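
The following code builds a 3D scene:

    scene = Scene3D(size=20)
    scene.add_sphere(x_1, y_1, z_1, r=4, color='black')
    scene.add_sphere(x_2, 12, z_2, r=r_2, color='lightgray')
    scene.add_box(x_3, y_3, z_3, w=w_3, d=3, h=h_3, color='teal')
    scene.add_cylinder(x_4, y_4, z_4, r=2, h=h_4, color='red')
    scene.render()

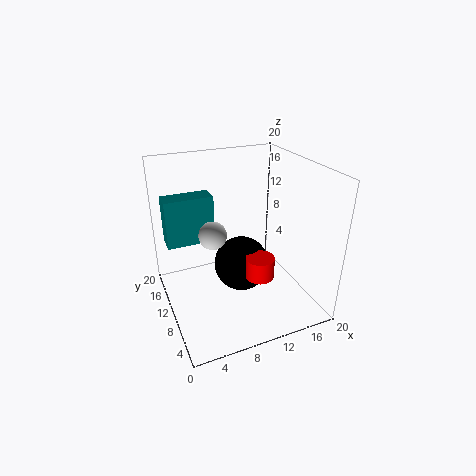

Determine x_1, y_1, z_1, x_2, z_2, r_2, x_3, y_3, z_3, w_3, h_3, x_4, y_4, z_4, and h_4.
x_1 = 11, y_1 = 11, z_1 = 5, x_2 = 7, z_2 = 10, r_2 = 2, x_3 = 1, y_3 = 14, z_3 = 8, w_3 = 7, h_3 = 7, x_4 = 12, y_4 = 7, z_4 = 5, h_4 = 3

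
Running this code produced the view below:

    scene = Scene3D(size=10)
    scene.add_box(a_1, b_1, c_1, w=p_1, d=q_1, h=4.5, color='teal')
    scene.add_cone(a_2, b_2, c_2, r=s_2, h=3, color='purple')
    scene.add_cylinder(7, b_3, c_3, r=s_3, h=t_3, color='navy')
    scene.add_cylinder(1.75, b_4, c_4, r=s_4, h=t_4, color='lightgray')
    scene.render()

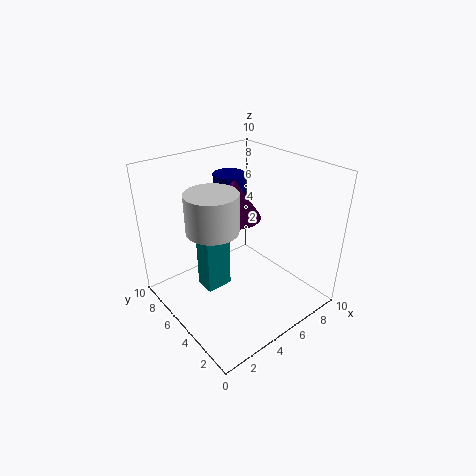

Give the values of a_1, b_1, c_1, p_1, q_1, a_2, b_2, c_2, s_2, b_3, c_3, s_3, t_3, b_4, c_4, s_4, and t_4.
a_1 = 3.25; b_1 = 6.25; c_1 = 0.25; p_1 = 2; q_1 = 1.5; a_2 = 6.5; b_2 = 7.25; c_2 = 5.25; s_2 = 2; b_3 = 8.5; c_3 = 6; s_3 = 1.25; t_3 = 2.25; b_4 = 3.25; c_4 = 7.5; s_4 = 1.5; t_4 = 2.25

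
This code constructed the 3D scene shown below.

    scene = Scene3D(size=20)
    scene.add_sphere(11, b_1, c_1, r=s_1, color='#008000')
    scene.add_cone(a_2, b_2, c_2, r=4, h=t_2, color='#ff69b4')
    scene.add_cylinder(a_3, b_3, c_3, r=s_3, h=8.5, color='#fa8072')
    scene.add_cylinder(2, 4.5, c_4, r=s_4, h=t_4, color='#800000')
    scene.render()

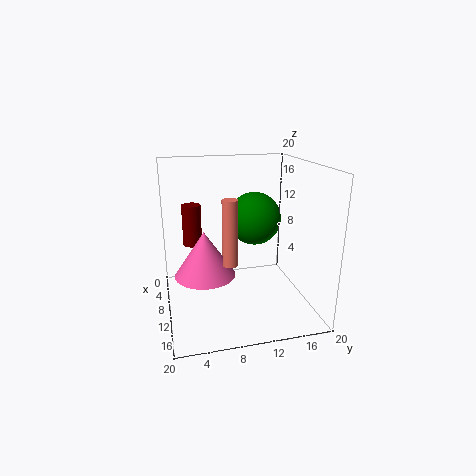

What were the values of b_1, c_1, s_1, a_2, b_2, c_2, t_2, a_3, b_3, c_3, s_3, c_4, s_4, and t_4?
b_1 = 12; c_1 = 13; s_1 = 3.5; a_2 = 12; b_2 = 5; c_2 = 6; t_2 = 6; a_3 = 14; b_3 = 8; c_3 = 8; s_3 = 1; c_4 = 6.5; s_4 = 1.5; t_4 = 6.5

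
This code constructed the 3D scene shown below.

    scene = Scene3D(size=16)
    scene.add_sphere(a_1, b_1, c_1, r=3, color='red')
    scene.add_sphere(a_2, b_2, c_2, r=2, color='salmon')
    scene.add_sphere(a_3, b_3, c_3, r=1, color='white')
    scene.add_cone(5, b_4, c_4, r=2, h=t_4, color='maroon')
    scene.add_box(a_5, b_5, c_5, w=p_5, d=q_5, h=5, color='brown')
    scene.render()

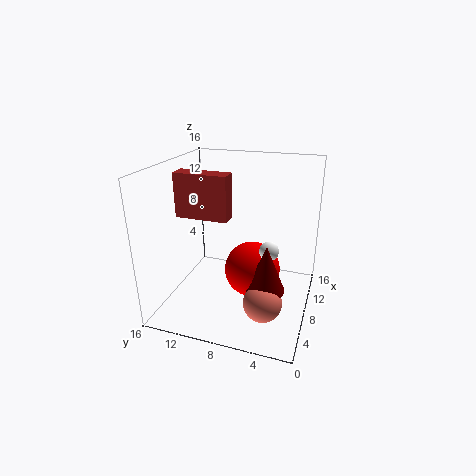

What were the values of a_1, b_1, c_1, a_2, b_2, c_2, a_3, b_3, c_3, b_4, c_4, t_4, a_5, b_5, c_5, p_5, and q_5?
a_1 = 7
b_1 = 6
c_1 = 5
a_2 = 4
b_2 = 4
c_2 = 3
a_3 = 6
b_3 = 4
c_3 = 8
b_4 = 4
c_4 = 4
t_4 = 5
a_5 = 7
b_5 = 9
c_5 = 10
p_5 = 2
q_5 = 6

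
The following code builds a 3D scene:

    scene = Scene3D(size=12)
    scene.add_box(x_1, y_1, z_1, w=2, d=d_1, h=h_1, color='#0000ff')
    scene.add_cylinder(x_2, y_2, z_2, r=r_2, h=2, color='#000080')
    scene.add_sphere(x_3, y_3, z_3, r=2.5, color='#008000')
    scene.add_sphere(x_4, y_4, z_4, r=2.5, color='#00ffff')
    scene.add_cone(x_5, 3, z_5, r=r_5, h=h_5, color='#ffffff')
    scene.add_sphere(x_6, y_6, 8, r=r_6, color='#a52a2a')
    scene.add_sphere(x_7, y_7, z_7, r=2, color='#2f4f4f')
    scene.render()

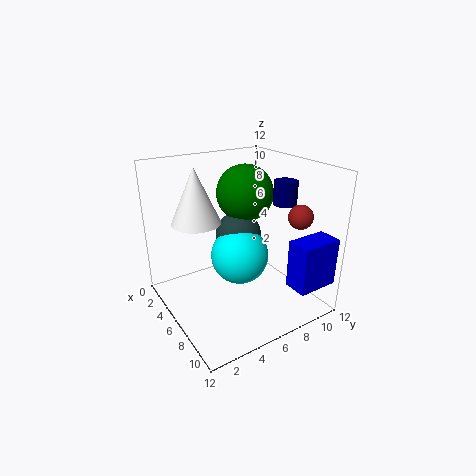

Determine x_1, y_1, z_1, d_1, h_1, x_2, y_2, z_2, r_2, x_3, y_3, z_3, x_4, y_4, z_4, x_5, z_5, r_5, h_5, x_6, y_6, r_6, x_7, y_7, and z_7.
x_1 = 9.5
y_1 = 8.5
z_1 = 2.5
d_1 = 3.5
h_1 = 4
x_2 = 7
y_2 = 10
z_2 = 8.5
r_2 = 1
x_3 = 4
y_3 = 8
z_3 = 9
x_4 = 5.5
y_4 = 6.5
z_4 = 4
x_5 = 4.5
z_5 = 7.5
r_5 = 2
h_5 = 4.5
x_6 = 9
y_6 = 10
r_6 = 1
x_7 = 4.5
y_7 = 7
z_7 = 5.5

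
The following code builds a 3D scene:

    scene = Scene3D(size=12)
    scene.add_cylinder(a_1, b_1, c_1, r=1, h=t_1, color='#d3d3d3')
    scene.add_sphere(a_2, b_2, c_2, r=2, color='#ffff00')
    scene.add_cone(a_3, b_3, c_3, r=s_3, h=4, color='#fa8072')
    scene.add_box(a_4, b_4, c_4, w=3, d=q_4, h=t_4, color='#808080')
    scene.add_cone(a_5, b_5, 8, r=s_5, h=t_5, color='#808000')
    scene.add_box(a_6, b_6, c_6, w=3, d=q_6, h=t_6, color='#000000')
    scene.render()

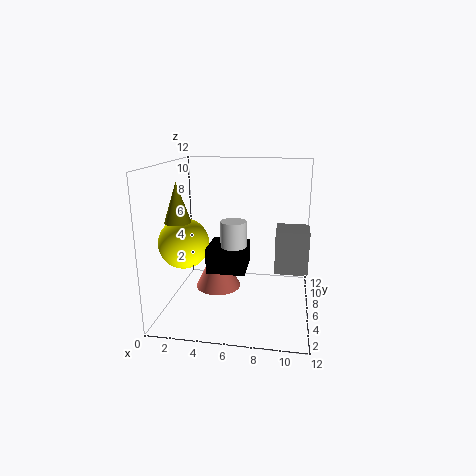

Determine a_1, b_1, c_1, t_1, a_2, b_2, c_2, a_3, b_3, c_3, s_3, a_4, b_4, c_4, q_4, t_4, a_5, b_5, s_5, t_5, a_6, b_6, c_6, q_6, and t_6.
a_1 = 6, b_1 = 4, c_1 = 5, t_1 = 3, a_2 = 2, b_2 = 4, c_2 = 6, a_3 = 4, b_3 = 7, c_3 = 1, s_3 = 2, a_4 = 9, b_4 = 8, c_4 = 2, q_4 = 3, t_4 = 4, a_5 = 2, b_5 = 3, s_5 = 1, t_5 = 3, a_6 = 4, b_6 = 3, c_6 = 4, q_6 = 3, t_6 = 2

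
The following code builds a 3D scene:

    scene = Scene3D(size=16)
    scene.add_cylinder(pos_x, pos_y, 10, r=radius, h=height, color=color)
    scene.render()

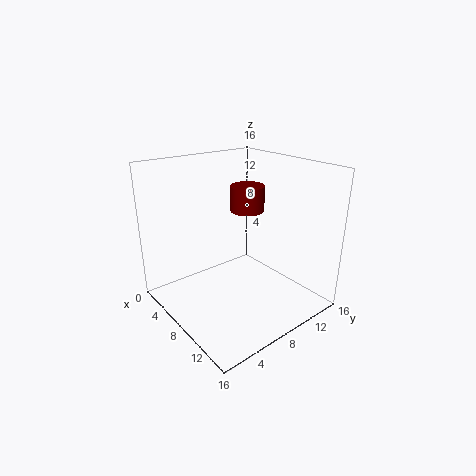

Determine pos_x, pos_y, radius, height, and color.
pos_x = 6; pos_y = 11; radius = 2; height = 3; color = 'maroon'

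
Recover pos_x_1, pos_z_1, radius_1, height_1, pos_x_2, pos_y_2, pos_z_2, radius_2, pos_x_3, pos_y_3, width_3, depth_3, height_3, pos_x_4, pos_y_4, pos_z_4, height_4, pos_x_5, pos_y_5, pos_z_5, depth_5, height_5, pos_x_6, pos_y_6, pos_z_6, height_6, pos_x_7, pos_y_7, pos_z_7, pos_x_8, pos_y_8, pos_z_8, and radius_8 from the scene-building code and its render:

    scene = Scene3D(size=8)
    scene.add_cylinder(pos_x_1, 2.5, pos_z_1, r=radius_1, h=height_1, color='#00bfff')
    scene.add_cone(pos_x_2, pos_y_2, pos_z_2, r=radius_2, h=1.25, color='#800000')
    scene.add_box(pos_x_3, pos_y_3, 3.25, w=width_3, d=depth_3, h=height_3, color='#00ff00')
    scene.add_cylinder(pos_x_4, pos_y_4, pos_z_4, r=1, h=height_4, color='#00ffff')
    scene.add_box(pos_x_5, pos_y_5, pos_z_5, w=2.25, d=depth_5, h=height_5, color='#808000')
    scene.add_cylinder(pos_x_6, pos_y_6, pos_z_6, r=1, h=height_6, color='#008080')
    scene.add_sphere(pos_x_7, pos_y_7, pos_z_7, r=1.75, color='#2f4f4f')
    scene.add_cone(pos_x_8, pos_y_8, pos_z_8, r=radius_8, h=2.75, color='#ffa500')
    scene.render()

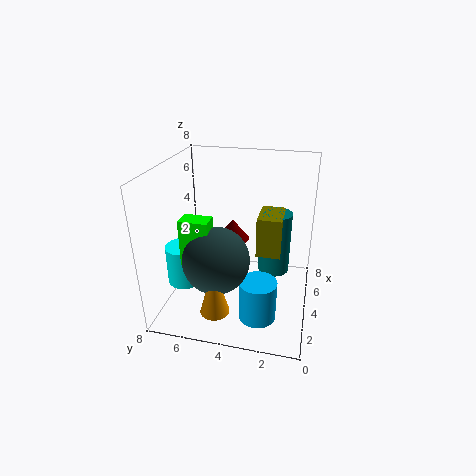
pos_x_1 = 2.25, pos_z_1 = 0.25, radius_1 = 1, height_1 = 2.25, pos_x_2 = 5.75, pos_y_2 = 4.75, pos_z_2 = 3, radius_2 = 1, pos_x_3 = 1.75, pos_y_3 = 5, width_3 = 1, depth_3 = 1.5, height_3 = 2.5, pos_x_4 = 3.25, pos_y_4 = 7, pos_z_4 = 1.25, height_4 = 2.25, pos_x_5 = 5.5, pos_y_5 = 1.75, pos_z_5 = 2, depth_5 = 1.5, height_5 = 2.5, pos_x_6 = 6.75, pos_y_6 = 2.25, pos_z_6 = 0.5, height_6 = 4, pos_x_7 = 2.25, pos_y_7 = 4.75, pos_z_7 = 3.5, pos_x_8 = 1, pos_y_8 = 4.5, pos_z_8 = 1.25, radius_8 = 0.75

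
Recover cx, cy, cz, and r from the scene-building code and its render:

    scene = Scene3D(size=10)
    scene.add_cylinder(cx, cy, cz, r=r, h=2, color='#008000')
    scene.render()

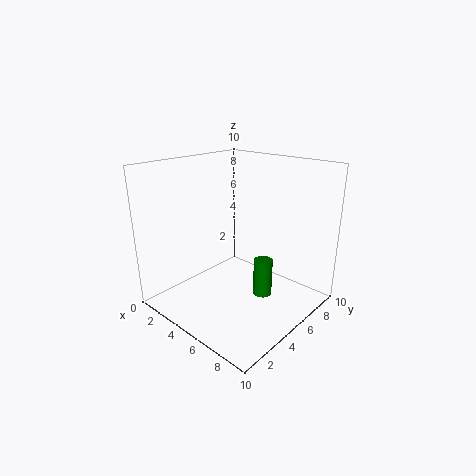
cx = 9.5, cy = 2, cz = 4, r = 0.5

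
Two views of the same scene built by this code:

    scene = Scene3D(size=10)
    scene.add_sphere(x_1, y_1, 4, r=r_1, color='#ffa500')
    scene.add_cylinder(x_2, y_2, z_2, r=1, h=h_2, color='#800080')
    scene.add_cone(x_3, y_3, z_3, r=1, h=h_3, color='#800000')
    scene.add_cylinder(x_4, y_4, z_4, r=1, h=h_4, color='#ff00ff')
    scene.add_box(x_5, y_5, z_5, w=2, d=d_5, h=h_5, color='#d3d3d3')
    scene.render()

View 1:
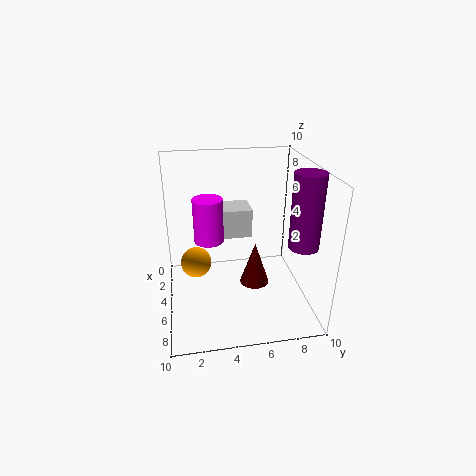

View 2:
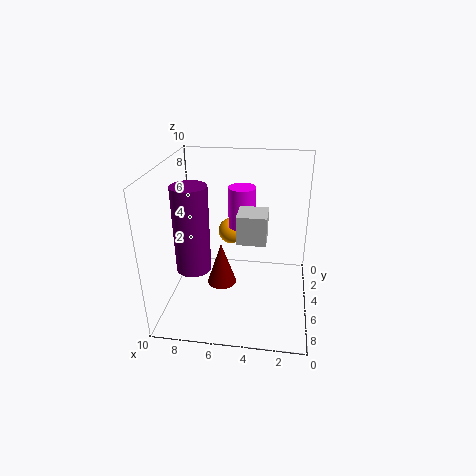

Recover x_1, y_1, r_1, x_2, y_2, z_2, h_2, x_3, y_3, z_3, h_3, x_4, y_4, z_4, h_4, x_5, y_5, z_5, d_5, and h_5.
x_1 = 6
y_1 = 2
r_1 = 1
x_2 = 7
y_2 = 9
z_2 = 5
h_2 = 5
x_3 = 6
y_3 = 6
z_3 = 2
h_3 = 3
x_4 = 5
y_4 = 3
z_4 = 5
h_4 = 3
x_5 = 3
y_5 = 4
z_5 = 5
d_5 = 2
h_5 = 2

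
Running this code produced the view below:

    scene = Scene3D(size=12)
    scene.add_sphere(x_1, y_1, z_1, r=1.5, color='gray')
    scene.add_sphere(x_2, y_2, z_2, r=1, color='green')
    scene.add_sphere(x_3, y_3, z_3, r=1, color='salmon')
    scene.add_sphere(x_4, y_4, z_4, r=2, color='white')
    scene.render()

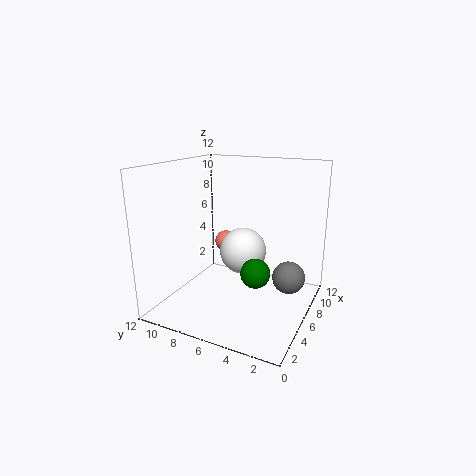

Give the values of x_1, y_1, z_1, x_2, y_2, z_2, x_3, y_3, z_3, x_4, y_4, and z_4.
x_1 = 9.5; y_1 = 2.5; z_1 = 1.5; x_2 = 1.5; y_2 = 2.5; z_2 = 5.5; x_3 = 8.5; y_3 = 8.5; z_3 = 4.5; x_4 = 7; y_4 = 6; z_4 = 4.5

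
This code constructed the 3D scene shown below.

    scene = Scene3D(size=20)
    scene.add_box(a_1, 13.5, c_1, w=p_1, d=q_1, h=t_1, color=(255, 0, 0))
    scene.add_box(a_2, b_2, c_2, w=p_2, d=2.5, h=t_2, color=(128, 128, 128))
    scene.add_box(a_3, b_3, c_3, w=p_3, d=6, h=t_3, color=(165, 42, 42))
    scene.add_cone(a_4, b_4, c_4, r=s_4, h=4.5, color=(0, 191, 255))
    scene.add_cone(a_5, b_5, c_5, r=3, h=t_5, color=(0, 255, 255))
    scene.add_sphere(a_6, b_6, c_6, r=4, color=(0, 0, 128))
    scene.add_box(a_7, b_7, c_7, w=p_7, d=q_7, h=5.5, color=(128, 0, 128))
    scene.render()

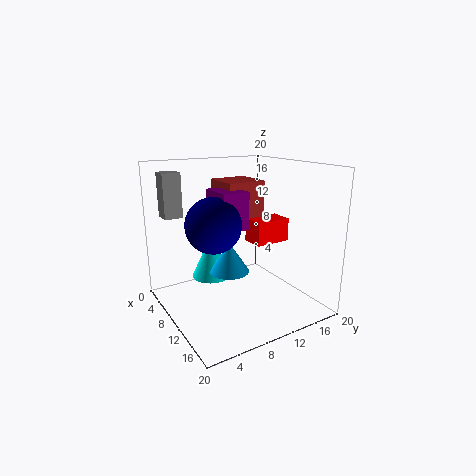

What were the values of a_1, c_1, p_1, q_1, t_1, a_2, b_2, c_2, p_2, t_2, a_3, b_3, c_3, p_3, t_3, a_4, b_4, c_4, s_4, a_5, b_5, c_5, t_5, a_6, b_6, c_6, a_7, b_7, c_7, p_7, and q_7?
a_1 = 6.5, c_1 = 8, p_1 = 3.5, q_1 = 5.5, t_1 = 3.5, a_2 = 4, b_2 = 1, c_2 = 13, p_2 = 2.5, t_2 = 6, a_3 = 1, b_3 = 10.5, c_3 = 11, p_3 = 6, t_3 = 6, a_4 = 7.5, b_4 = 10, c_4 = 4, s_4 = 3, a_5 = 4.5, b_5 = 8.5, c_5 = 2.5, t_5 = 6.5, a_6 = 7.5, b_6 = 7.5, c_6 = 11.5, a_7 = 3.5, b_7 = 8.5, c_7 = 10.5, p_7 = 5.5, q_7 = 4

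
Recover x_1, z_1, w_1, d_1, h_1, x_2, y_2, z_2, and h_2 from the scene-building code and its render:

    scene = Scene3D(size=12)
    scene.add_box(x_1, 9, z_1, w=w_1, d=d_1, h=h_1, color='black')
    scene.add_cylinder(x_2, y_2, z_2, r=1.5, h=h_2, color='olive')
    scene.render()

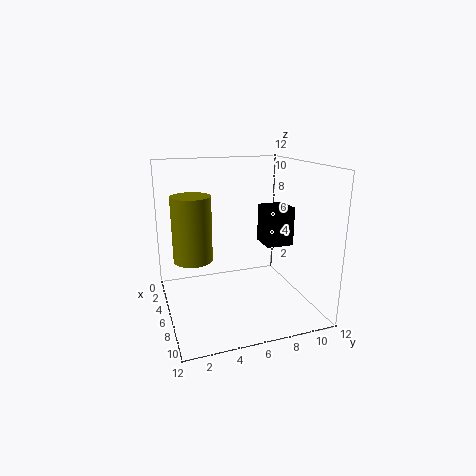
x_1 = 3, z_1 = 4.5, w_1 = 2.5, d_1 = 2.5, h_1 = 3.5, x_2 = 7, y_2 = 2, z_2 = 5, h_2 = 5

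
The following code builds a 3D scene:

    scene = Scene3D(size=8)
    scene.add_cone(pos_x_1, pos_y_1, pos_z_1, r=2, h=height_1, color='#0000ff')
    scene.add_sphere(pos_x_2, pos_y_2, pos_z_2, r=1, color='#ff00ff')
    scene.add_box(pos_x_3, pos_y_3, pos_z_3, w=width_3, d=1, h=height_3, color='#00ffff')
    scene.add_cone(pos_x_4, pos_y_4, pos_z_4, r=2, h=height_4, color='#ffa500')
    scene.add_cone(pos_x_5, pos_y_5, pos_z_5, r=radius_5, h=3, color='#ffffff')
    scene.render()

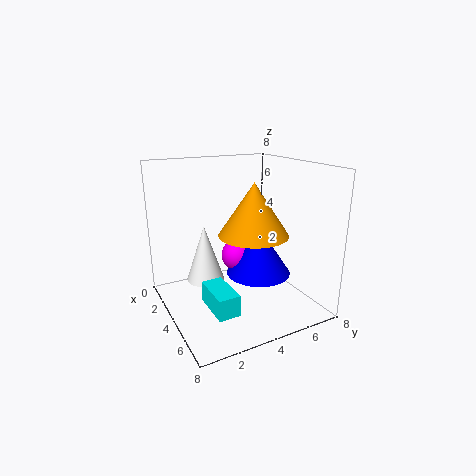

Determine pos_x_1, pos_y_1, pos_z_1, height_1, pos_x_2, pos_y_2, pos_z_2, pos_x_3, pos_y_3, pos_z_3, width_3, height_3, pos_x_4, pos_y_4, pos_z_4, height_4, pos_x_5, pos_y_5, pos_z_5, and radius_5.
pos_x_1 = 3; pos_y_1 = 6; pos_z_1 = 1; height_1 = 3; pos_x_2 = 2; pos_y_2 = 5; pos_z_2 = 2; pos_x_3 = 6; pos_y_3 = 1; pos_z_3 = 2; width_3 = 2; height_3 = 1; pos_x_4 = 4; pos_y_4 = 5; pos_z_4 = 4; height_4 = 3; pos_x_5 = 4; pos_y_5 = 2; pos_z_5 = 2; radius_5 = 1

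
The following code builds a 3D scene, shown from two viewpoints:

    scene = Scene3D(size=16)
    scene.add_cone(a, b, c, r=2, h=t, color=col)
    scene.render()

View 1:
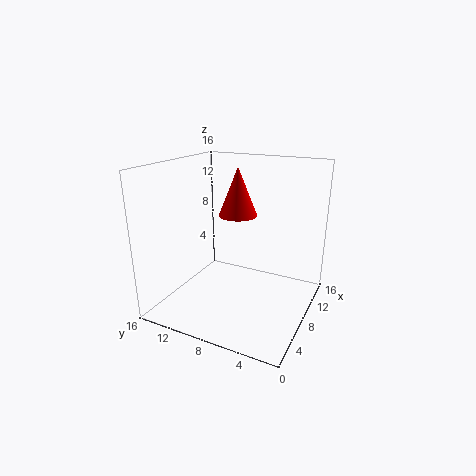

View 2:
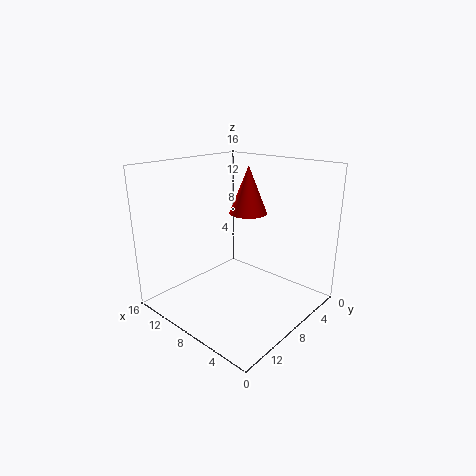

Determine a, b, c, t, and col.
a = 7, b = 7.5, c = 11, t = 5, col = 'red'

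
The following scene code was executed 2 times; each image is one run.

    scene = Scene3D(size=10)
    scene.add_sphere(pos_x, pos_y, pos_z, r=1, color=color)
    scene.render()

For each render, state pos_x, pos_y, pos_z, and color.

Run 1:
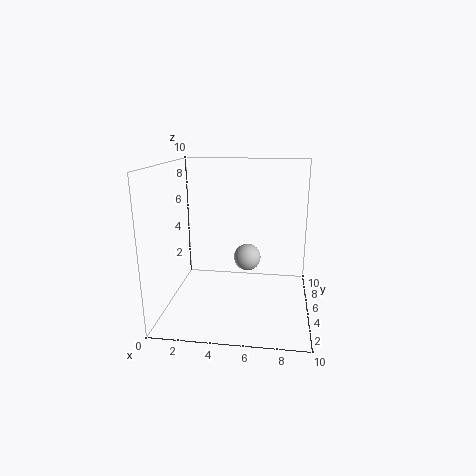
pos_x = 5.5; pos_y = 6.5; pos_z = 3; color = 'lightgray'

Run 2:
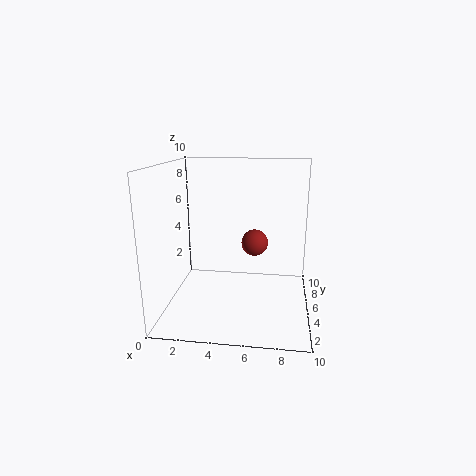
pos_x = 6; pos_y = 7; pos_z = 4; color = 'brown'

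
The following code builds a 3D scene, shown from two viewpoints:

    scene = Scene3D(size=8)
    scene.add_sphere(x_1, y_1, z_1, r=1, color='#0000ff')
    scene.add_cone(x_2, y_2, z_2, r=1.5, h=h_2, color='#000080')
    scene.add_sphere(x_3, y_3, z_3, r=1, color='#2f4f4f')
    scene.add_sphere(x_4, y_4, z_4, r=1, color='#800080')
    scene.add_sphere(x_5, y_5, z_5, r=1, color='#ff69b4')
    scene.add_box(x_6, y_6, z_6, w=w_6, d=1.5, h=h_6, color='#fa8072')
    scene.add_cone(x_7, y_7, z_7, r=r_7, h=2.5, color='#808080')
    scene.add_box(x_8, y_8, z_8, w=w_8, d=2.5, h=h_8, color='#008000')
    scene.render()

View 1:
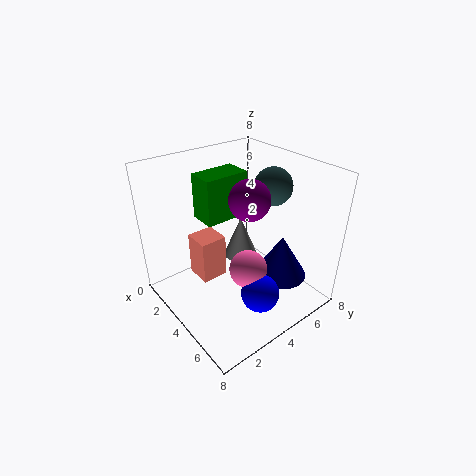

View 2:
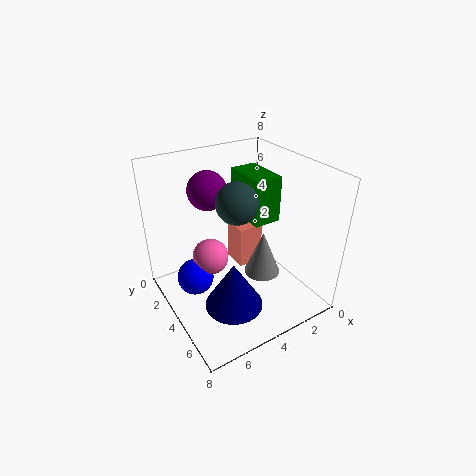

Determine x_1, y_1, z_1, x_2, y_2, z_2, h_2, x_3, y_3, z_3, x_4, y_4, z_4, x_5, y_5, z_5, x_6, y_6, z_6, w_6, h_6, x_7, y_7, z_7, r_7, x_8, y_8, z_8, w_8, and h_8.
x_1 = 6.5, y_1 = 3.5, z_1 = 2, x_2 = 5.5, y_2 = 6, z_2 = 1.5, h_2 = 2.5, x_3 = 5, y_3 = 5.5, z_3 = 7, x_4 = 5.5, y_4 = 3.5, z_4 = 7, x_5 = 5.5, y_5 = 3.5, z_5 = 3, x_6 = 2, y_6 = 2, z_6 = 1.5, w_6 = 1.5, h_6 = 2.5, x_7 = 3, y_7 = 5, z_7 = 2, r_7 = 1, x_8 = 2, y_8 = 2.5, z_8 = 5, w_8 = 1.5, h_8 = 2.5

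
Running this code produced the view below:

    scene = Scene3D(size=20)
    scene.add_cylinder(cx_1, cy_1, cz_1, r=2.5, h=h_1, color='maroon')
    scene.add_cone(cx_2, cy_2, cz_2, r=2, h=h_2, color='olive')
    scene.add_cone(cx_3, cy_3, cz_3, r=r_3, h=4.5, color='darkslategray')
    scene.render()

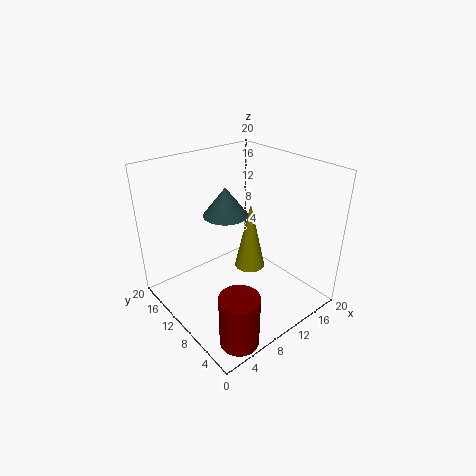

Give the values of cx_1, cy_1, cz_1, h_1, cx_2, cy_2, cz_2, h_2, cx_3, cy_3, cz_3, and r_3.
cx_1 = 4; cy_1 = 2.5; cz_1 = 0.5; h_1 = 7; cx_2 = 10; cy_2 = 7.5; cz_2 = 7; h_2 = 9; cx_3 = 12.5; cy_3 = 16; cz_3 = 10.5; r_3 = 3.5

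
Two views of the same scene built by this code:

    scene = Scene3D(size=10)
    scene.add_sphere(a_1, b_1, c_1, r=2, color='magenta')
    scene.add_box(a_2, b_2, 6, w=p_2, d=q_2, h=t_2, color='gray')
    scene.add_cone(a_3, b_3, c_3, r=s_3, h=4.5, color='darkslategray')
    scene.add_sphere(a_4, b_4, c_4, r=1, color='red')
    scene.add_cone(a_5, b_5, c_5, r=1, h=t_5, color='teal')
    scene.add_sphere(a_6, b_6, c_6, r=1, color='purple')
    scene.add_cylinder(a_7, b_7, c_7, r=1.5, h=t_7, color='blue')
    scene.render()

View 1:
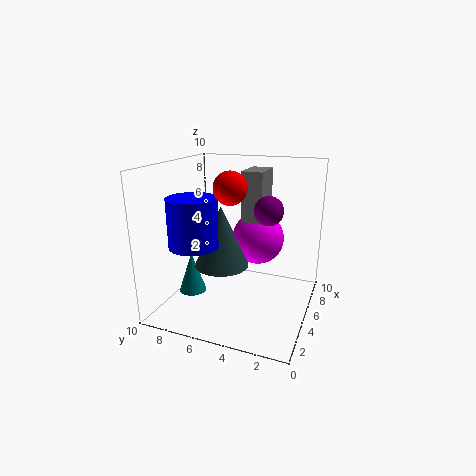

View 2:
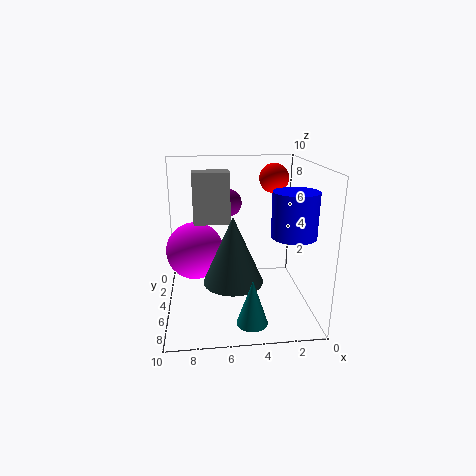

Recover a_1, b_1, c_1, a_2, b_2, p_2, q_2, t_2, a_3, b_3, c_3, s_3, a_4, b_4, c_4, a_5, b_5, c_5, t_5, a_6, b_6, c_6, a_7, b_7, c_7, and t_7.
a_1 = 8
b_1 = 4.5
c_1 = 4
a_2 = 5.5
b_2 = 3.5
p_2 = 2.5
q_2 = 1.5
t_2 = 3.5
a_3 = 5.5
b_3 = 6.5
c_3 = 2.5
s_3 = 2
a_4 = 2.5
b_4 = 4.5
c_4 = 9
a_5 = 4.5
b_5 = 8.5
c_5 = 0.5
t_5 = 3
a_6 = 5.5
b_6 = 3
c_6 = 7
a_7 = 1.5
b_7 = 6.5
c_7 = 5.5
t_7 = 3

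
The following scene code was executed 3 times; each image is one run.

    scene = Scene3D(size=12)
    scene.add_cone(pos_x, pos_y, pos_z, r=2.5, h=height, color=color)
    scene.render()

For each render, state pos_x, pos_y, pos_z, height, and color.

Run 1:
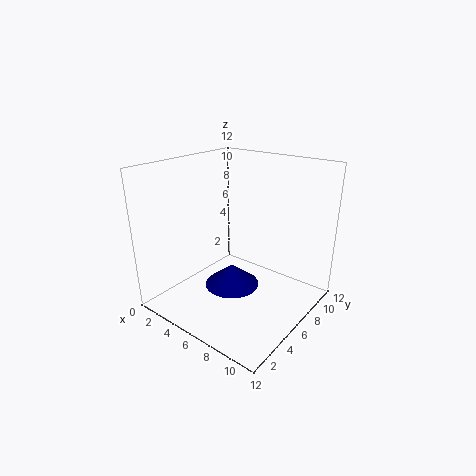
pos_x = 4.5, pos_y = 7, pos_z = 0.5, height = 2, color = 'navy'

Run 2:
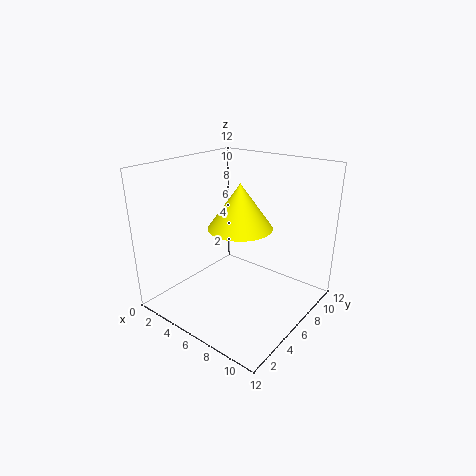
pos_x = 7, pos_y = 5, pos_z = 7.5, height = 3.5, color = 'yellow'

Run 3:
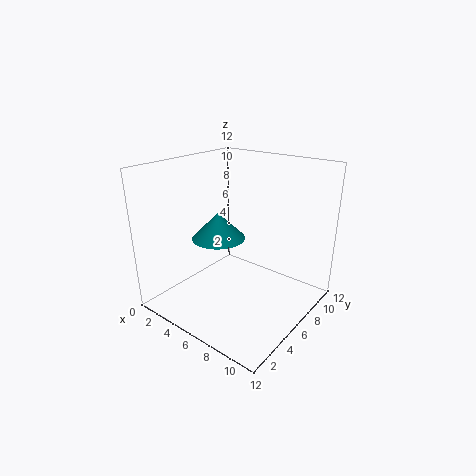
pos_x = 2.5, pos_y = 7.5, pos_z = 4.5, height = 2.5, color = 'teal'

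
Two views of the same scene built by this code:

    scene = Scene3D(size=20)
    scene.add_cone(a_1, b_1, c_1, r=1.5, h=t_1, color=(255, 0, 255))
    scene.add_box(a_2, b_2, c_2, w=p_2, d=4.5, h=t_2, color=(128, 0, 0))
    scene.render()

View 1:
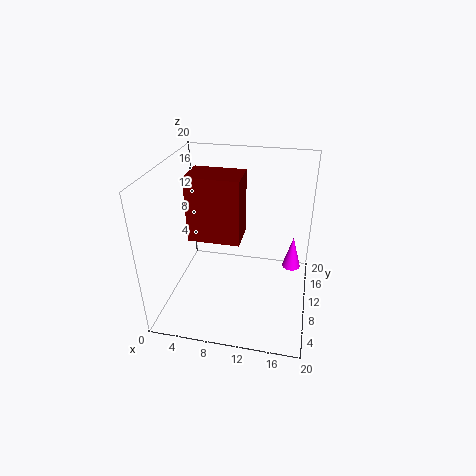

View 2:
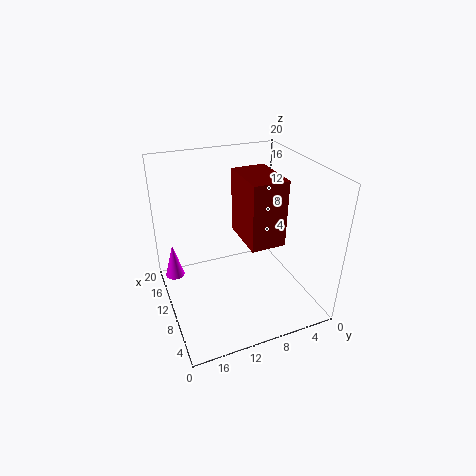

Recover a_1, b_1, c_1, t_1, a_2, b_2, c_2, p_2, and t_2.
a_1 = 17.5; b_1 = 18; c_1 = 0.75; t_1 = 5.5; a_2 = 4.25; b_2 = 6; c_2 = 11.25; p_2 = 6.75; t_2 = 8.5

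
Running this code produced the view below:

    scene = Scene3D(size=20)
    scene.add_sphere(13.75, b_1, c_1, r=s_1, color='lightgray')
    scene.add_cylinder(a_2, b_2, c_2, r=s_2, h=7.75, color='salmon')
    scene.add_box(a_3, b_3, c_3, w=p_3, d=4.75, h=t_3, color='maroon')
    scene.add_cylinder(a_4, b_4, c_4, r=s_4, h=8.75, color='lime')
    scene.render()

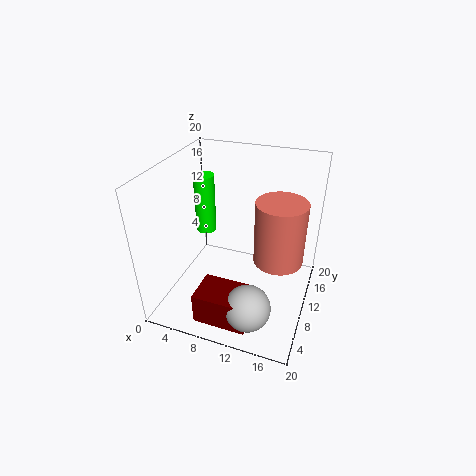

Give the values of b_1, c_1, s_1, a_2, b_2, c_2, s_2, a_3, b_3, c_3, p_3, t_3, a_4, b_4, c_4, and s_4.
b_1 = 3.25; c_1 = 4.25; s_1 = 3; a_2 = 16.5; b_2 = 6.5; c_2 = 10.5; s_2 = 3; a_3 = 7; b_3 = 1; c_3 = 1.75; p_3 = 7; t_3 = 4.25; a_4 = 3.75; b_4 = 13; c_4 = 8.5; s_4 = 1.5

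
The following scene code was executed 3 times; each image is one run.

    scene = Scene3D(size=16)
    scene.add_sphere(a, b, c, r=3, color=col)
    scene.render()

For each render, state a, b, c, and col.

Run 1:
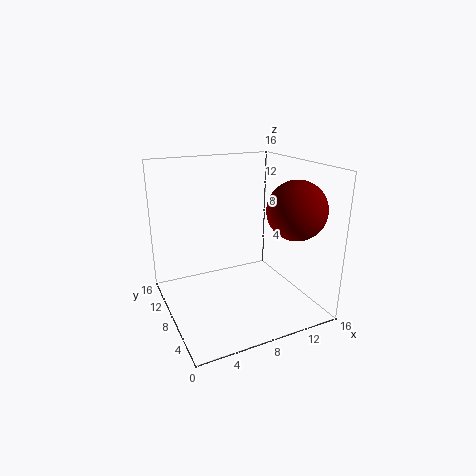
a = 12
b = 3
c = 12
col = 'maroon'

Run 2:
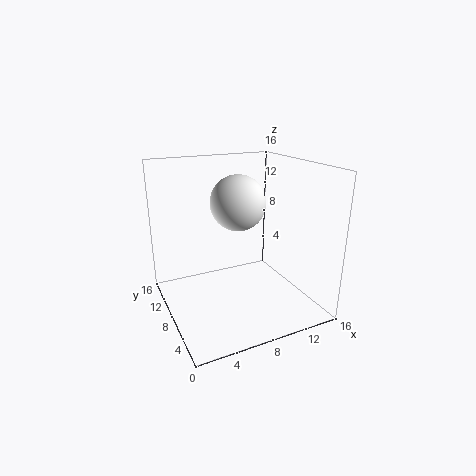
a = 8
b = 8
c = 12
col = 'white'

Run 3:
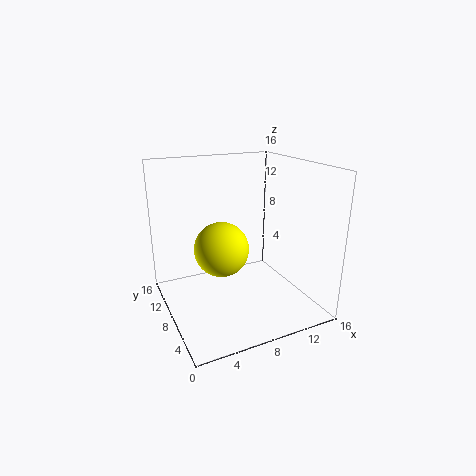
a = 6
b = 8
c = 7
col = 'yellow'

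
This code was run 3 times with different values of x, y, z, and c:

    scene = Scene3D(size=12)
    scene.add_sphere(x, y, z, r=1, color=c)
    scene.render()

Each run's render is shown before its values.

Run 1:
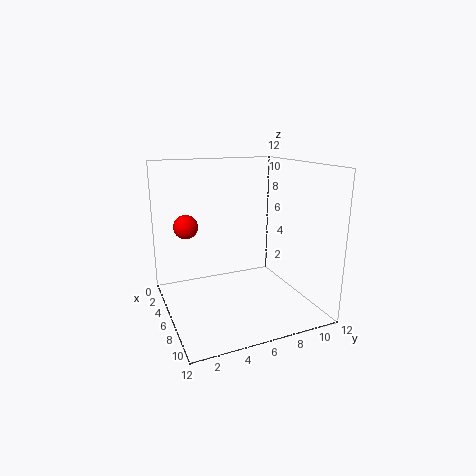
x = 4.5, y = 2, z = 7, c = 'red'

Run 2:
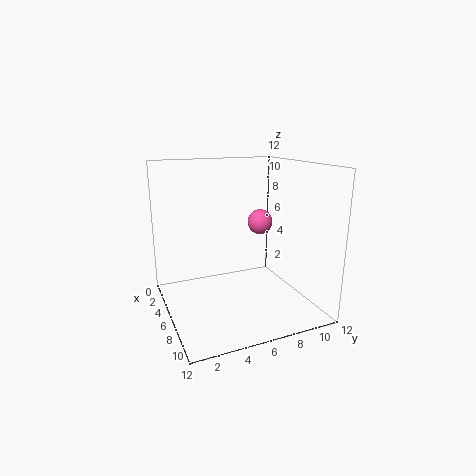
x = 7, y = 7.5, z = 7.5, c = 'hotpink'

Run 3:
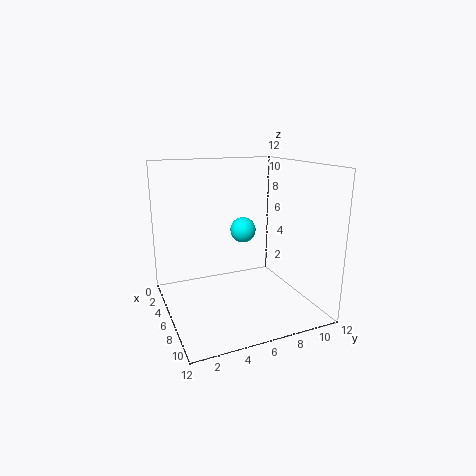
x = 7, y = 6, z = 7, c = 'cyan'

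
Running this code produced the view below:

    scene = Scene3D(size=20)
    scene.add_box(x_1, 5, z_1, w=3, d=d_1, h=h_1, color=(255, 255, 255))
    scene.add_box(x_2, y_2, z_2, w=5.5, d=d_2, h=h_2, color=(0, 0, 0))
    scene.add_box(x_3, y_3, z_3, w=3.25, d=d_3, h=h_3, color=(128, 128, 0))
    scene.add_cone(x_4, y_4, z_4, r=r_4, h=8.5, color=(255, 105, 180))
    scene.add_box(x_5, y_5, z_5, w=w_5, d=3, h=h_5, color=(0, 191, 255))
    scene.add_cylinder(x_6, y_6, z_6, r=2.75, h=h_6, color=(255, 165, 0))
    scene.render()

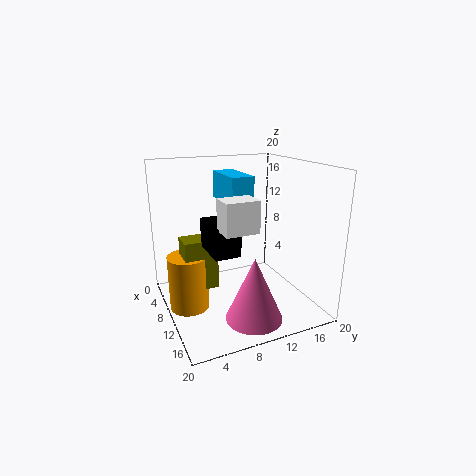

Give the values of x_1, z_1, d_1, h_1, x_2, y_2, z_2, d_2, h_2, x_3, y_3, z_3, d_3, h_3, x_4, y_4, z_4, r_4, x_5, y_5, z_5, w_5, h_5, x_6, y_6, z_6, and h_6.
x_1 = 15.25
z_1 = 13.5
d_1 = 4
h_1 = 3.75
x_2 = 10.5
y_2 = 4.5
z_2 = 10
d_2 = 3.25
h_2 = 3.75
x_3 = 7.5
y_3 = 2.25
z_3 = 3.5
d_3 = 4.5
h_3 = 7
x_4 = 15.75
y_4 = 9.75
z_4 = 0.75
r_4 = 3.75
x_5 = 5.25
y_5 = 8.25
z_5 = 15
w_5 = 7
h_5 = 3.75
x_6 = 8.75
y_6 = 3
z_6 = 0.25
h_6 = 7.75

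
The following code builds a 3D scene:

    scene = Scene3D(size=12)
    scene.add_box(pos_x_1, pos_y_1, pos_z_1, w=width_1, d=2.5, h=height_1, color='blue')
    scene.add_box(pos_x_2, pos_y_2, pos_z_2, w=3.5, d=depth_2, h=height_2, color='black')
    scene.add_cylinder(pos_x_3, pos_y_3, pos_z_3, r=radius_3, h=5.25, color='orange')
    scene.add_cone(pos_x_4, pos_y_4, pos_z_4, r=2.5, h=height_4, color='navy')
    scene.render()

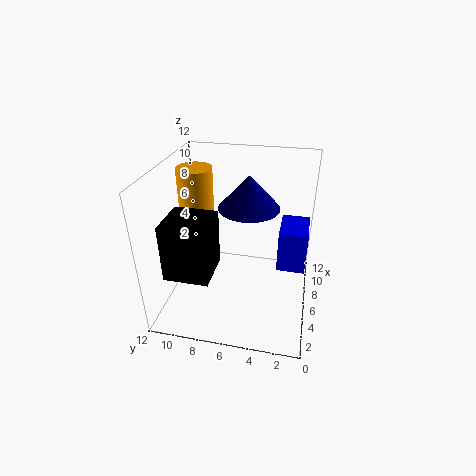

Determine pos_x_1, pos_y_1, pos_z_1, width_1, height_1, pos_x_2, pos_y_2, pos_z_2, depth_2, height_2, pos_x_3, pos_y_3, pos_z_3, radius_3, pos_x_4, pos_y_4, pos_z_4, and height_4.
pos_x_1 = 7.25; pos_y_1 = 0.25; pos_z_1 = 2.25; width_1 = 3.75; height_1 = 3.75; pos_x_2 = 1.25; pos_y_2 = 7.25; pos_z_2 = 4.5; depth_2 = 3.5; height_2 = 4.5; pos_x_3 = 7.5; pos_y_3 = 10; pos_z_3 = 6; radius_3 = 1.5; pos_x_4 = 6.75; pos_y_4 = 5.25; pos_z_4 = 8.5; height_4 = 2.75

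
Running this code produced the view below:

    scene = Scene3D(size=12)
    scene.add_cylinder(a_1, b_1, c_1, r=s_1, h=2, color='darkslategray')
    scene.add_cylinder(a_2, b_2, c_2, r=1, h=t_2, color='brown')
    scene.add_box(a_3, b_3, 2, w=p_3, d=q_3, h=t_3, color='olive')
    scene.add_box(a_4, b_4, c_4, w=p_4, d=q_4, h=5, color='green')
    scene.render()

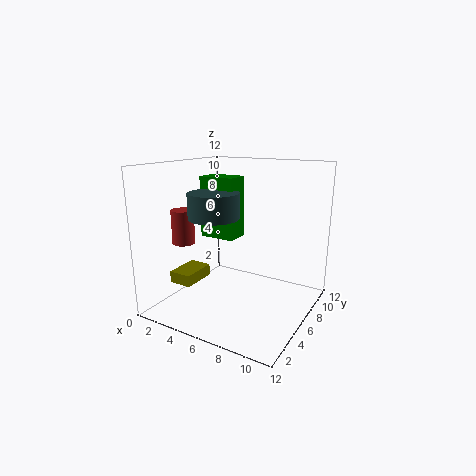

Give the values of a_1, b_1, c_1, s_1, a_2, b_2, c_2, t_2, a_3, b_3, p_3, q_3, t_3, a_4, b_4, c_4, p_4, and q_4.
a_1 = 5; b_1 = 4; c_1 = 8; s_1 = 2; a_2 = 1; b_2 = 5; c_2 = 5; t_2 = 3; a_3 = 1; b_3 = 3; p_3 = 2; q_3 = 3; t_3 = 1; a_4 = 3; b_4 = 5; c_4 = 6; p_4 = 3; q_4 = 2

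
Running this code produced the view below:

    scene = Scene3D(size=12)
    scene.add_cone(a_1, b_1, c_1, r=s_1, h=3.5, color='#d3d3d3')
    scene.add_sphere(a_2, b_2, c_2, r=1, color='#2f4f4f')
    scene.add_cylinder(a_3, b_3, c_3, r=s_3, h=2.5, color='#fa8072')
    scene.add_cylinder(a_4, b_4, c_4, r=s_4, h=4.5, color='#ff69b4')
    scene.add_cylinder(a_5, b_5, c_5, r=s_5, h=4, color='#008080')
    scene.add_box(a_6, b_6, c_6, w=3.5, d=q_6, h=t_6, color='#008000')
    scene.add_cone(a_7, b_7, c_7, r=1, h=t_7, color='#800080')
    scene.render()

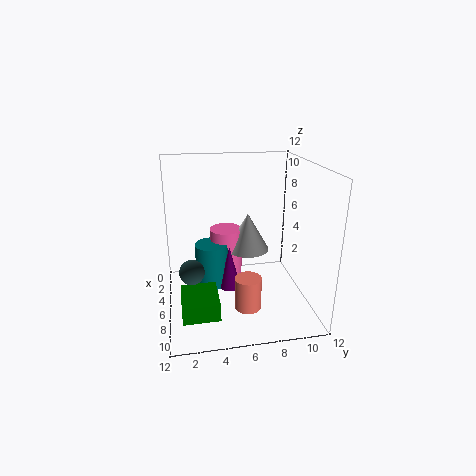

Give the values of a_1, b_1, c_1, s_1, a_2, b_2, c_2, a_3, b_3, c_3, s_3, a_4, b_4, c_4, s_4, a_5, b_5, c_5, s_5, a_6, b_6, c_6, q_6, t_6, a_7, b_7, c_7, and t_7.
a_1 = 3
b_1 = 7.5
c_1 = 3.5
s_1 = 2
a_2 = 7.5
b_2 = 2
c_2 = 4
a_3 = 10
b_3 = 6
c_3 = 2
s_3 = 1
a_4 = 2.5
b_4 = 5.5
c_4 = 1
s_4 = 1.5
a_5 = 3.5
b_5 = 4
c_5 = 0.5
s_5 = 1.5
a_6 = 6
b_6 = 1
c_6 = 0.5
q_6 = 3
t_6 = 1.5
a_7 = 4.5
b_7 = 5.5
c_7 = 0.5
t_7 = 4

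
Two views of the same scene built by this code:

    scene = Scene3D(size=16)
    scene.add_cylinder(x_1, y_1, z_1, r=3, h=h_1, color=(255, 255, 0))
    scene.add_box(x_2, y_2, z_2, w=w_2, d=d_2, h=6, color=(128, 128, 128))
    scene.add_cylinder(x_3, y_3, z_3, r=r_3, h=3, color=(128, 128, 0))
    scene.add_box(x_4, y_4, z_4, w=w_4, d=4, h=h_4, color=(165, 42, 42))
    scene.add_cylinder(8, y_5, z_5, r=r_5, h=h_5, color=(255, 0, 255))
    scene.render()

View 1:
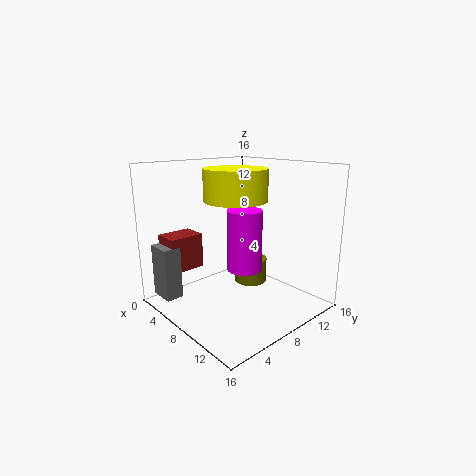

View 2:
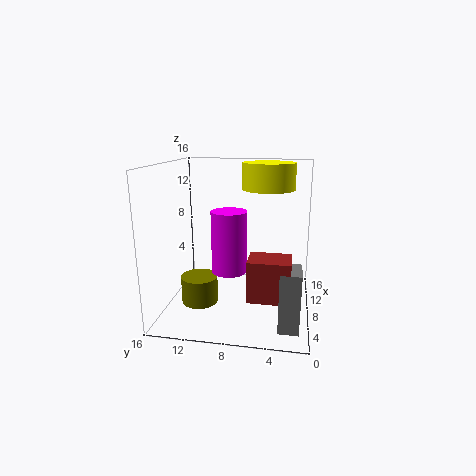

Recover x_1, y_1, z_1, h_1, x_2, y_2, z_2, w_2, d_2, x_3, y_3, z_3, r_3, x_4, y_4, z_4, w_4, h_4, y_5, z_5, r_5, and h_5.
x_1 = 11; y_1 = 5; z_1 = 13; h_1 = 3; x_2 = 1; y_2 = 1; z_2 = 1; w_2 = 3; d_2 = 2; x_3 = 6; y_3 = 12; z_3 = 1; r_3 = 2; x_4 = 1; y_4 = 2; z_4 = 4; w_4 = 3; h_4 = 4; y_5 = 9; z_5 = 4; r_5 = 2; h_5 = 7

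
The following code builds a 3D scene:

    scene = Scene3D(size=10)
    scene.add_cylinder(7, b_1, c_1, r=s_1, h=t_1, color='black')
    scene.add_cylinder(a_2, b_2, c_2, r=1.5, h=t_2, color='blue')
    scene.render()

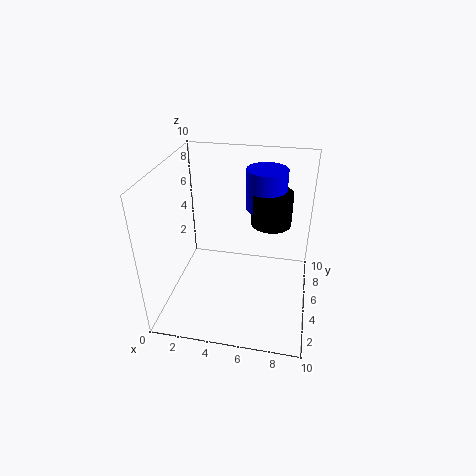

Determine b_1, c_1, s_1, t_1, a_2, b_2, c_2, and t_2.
b_1 = 7.5, c_1 = 5, s_1 = 1.5, t_1 = 2.5, a_2 = 6.5, b_2 = 8, c_2 = 6, t_2 = 3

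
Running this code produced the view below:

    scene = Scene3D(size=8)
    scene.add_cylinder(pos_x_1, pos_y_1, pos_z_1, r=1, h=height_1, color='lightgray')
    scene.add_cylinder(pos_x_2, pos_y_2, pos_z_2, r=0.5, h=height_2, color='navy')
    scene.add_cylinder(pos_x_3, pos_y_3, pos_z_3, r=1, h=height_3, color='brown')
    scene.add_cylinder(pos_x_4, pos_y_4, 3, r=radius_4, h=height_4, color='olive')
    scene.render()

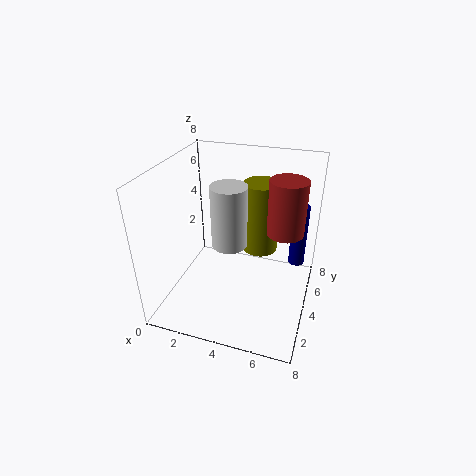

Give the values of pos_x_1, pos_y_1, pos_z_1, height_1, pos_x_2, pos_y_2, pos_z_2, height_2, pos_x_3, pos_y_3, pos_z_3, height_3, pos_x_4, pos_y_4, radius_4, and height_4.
pos_x_1 = 3.5
pos_y_1 = 4
pos_z_1 = 3.5
height_1 = 3.5
pos_x_2 = 7
pos_y_2 = 7
pos_z_2 = 1
height_2 = 4
pos_x_3 = 6.5
pos_y_3 = 4.5
pos_z_3 = 4.5
height_3 = 3
pos_x_4 = 5
pos_y_4 = 5
radius_4 = 1
height_4 = 4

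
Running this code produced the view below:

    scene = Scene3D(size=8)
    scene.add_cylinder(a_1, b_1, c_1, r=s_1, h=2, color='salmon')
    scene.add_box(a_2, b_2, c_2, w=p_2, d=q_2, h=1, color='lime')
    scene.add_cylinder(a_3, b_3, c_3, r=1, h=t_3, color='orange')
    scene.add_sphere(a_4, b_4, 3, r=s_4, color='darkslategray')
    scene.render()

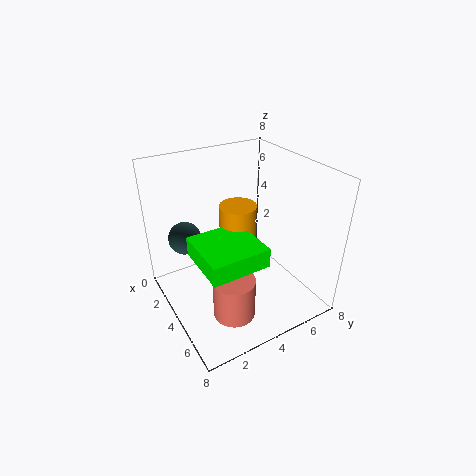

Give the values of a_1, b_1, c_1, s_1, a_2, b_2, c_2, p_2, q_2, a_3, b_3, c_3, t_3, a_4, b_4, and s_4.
a_1 = 7, b_1 = 2, c_1 = 2, s_1 = 1, a_2 = 4, b_2 = 1, c_2 = 4, p_2 = 3, q_2 = 3, a_3 = 4, b_3 = 4, c_3 = 2, t_3 = 4, a_4 = 1, b_4 = 2, s_4 = 1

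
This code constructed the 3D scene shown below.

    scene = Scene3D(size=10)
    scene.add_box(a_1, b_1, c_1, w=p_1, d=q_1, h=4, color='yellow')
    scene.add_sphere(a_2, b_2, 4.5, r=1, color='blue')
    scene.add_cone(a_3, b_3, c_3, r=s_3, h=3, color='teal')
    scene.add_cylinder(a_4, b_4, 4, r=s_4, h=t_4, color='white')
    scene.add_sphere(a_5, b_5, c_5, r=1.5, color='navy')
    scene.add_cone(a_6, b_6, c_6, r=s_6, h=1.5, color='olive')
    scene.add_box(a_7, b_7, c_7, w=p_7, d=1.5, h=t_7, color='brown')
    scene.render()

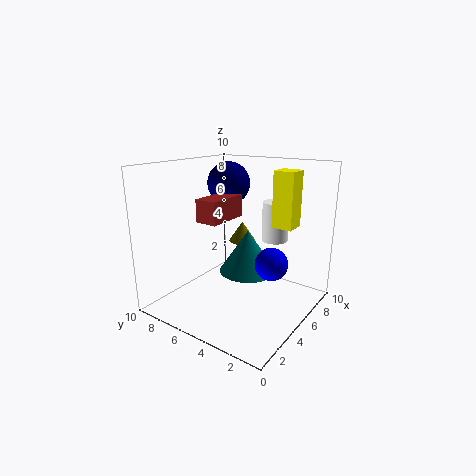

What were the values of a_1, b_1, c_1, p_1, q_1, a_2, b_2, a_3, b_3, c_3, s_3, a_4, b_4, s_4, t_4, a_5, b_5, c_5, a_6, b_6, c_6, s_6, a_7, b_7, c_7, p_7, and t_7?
a_1 = 7
b_1 = 2
c_1 = 5.5
p_1 = 1.5
q_1 = 1.5
a_2 = 3.5
b_2 = 1.5
a_3 = 5.5
b_3 = 4.5
c_3 = 2.5
s_3 = 2
a_4 = 8.5
b_4 = 4
s_4 = 1
t_4 = 3
a_5 = 6
b_5 = 6.5
c_5 = 8.5
a_6 = 7
b_6 = 6
c_6 = 4
s_6 = 1
a_7 = 2.5
b_7 = 5
c_7 = 6.5
p_7 = 3
t_7 = 1.5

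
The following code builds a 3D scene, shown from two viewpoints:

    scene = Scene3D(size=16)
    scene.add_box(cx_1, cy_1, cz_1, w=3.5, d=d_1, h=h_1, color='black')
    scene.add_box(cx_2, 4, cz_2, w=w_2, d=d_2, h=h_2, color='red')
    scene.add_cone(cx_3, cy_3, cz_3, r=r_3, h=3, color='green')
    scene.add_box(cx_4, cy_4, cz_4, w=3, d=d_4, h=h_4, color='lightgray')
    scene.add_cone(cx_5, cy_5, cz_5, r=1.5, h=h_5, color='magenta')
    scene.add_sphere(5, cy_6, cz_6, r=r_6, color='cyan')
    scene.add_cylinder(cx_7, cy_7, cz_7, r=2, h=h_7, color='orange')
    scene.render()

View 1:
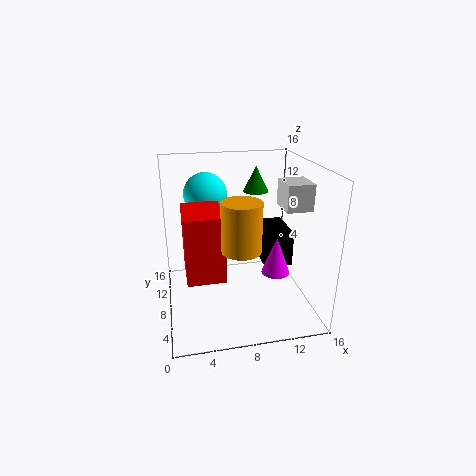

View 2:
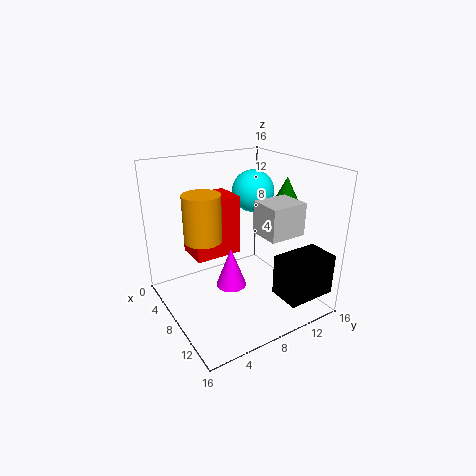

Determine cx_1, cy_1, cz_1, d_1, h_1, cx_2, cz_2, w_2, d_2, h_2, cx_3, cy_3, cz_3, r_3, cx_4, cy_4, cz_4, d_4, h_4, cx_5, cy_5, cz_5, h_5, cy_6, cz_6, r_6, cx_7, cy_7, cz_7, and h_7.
cx_1 = 12, cy_1 = 10, cz_1 = 2.5, d_1 = 5.5, h_1 = 4.5, cx_2 = 2, cz_2 = 5, w_2 = 4, d_2 = 5.5, h_2 = 7, cx_3 = 11, cy_3 = 12, cz_3 = 12, r_3 = 1.5, cx_4 = 13, cy_4 = 6.5, cz_4 = 11, d_4 = 3.5, h_4 = 3, cx_5 = 11.5, cy_5 = 5, cz_5 = 5, h_5 = 4, cy_6 = 12, cz_6 = 12, r_6 = 2.5, cx_7 = 7.5, cy_7 = 4, cz_7 = 8.5, h_7 = 5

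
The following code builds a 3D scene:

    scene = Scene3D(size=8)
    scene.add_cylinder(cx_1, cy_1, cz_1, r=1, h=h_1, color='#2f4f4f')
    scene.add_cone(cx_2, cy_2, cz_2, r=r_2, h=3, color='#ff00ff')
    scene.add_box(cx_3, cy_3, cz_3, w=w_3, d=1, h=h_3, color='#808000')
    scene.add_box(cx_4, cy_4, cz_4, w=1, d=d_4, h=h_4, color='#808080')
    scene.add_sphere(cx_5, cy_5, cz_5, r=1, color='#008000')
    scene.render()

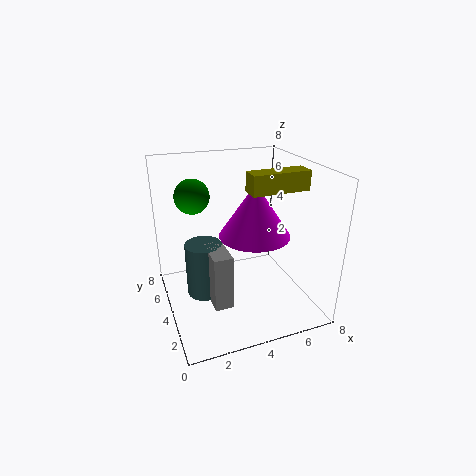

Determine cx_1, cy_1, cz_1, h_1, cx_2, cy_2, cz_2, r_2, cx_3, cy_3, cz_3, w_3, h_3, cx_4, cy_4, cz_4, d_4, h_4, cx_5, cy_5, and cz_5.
cx_1 = 2, cy_1 = 4, cz_1 = 1, h_1 = 3, cx_2 = 5, cy_2 = 4, cz_2 = 4, r_2 = 2, cx_3 = 4, cy_3 = 2, cz_3 = 7, w_3 = 3, h_3 = 1, cx_4 = 2, cy_4 = 2, cz_4 = 1, d_4 = 2, h_4 = 3, cx_5 = 2, cy_5 = 6, cz_5 = 6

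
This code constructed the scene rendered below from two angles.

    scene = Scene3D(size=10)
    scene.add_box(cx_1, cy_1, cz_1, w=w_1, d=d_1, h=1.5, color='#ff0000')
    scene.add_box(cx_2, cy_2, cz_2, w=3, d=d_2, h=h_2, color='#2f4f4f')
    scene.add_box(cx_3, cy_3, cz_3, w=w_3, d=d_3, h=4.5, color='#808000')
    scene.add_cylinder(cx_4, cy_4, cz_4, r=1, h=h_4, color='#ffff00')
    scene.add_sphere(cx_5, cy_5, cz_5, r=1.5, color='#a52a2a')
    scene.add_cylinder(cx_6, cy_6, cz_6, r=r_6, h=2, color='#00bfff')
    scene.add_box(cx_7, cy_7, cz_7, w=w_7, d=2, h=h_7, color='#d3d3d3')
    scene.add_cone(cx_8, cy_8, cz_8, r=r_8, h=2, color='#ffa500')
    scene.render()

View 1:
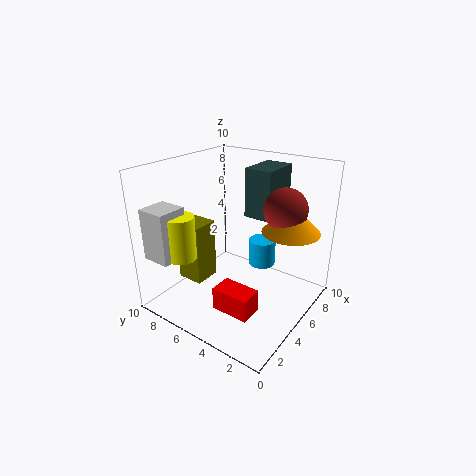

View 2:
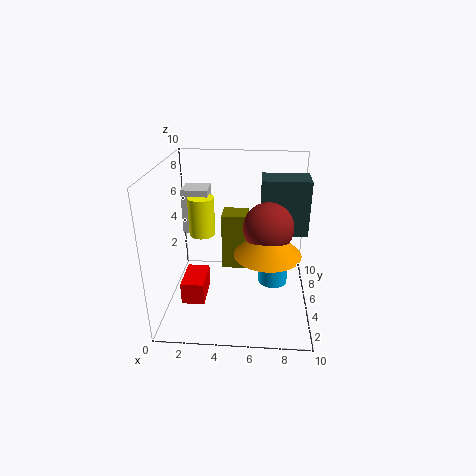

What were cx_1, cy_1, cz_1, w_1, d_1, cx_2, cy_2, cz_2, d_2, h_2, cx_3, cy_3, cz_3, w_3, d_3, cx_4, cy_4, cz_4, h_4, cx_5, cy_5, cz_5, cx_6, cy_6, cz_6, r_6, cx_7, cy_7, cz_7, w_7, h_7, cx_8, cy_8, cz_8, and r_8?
cx_1 = 1.5
cy_1 = 2
cz_1 = 1.5
w_1 = 1.5
d_1 = 2.5
cx_2 = 6.5
cy_2 = 3.5
cz_2 = 6
d_2 = 2
h_2 = 3.5
cx_3 = 3.5
cy_3 = 7.5
cz_3 = 1
w_3 = 2
d_3 = 2
cx_4 = 2
cy_4 = 7.5
cz_4 = 4
h_4 = 3
cx_5 = 7
cy_5 = 2.5
cz_5 = 7
cx_6 = 7.5
cy_6 = 4.5
cz_6 = 2
r_6 = 1
cx_7 = 0.5
cy_7 = 7.5
cz_7 = 4
w_7 = 2
h_7 = 3.5
cx_8 = 7
cy_8 = 2
cz_8 = 5.5
r_8 = 2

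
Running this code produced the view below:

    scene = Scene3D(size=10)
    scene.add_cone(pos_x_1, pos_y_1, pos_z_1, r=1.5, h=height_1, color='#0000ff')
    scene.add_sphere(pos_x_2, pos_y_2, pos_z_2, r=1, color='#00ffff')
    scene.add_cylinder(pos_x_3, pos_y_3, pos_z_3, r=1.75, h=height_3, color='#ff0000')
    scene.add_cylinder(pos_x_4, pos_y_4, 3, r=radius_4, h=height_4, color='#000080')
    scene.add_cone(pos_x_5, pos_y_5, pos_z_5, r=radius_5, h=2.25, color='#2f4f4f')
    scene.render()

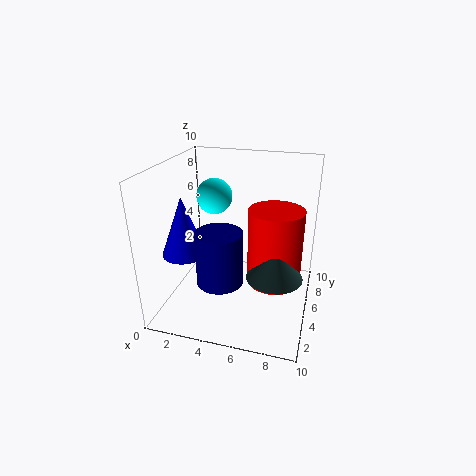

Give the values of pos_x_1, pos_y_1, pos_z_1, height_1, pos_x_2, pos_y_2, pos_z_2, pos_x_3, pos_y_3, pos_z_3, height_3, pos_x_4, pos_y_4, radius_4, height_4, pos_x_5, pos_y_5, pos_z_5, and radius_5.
pos_x_1 = 1.75, pos_y_1 = 3.25, pos_z_1 = 4.25, height_1 = 4, pos_x_2 = 4.5, pos_y_2 = 2, pos_z_2 = 9, pos_x_3 = 7.75, pos_y_3 = 4, pos_z_3 = 2.75, height_3 = 5, pos_x_4 = 4.5, pos_y_4 = 2.5, radius_4 = 1.5, height_4 = 3.5, pos_x_5 = 8, pos_y_5 = 2.75, pos_z_5 = 3.75, radius_5 = 1.75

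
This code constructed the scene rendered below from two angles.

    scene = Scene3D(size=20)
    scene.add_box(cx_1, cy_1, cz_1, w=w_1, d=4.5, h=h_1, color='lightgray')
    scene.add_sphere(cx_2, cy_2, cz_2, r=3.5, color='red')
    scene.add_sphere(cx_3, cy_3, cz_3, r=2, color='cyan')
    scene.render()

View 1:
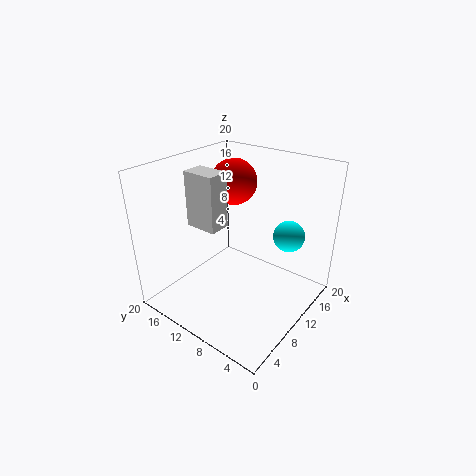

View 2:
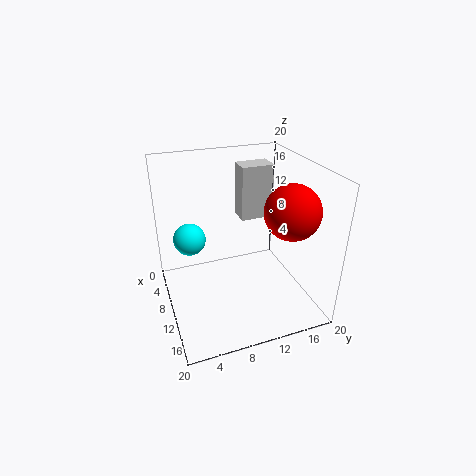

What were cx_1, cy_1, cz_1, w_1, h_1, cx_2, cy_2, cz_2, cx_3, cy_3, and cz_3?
cx_1 = 6, cy_1 = 11, cz_1 = 12, w_1 = 3, h_1 = 7.5, cx_2 = 15.5, cy_2 = 15, cz_2 = 15.5, cx_3 = 11.5, cy_3 = 3, cz_3 = 12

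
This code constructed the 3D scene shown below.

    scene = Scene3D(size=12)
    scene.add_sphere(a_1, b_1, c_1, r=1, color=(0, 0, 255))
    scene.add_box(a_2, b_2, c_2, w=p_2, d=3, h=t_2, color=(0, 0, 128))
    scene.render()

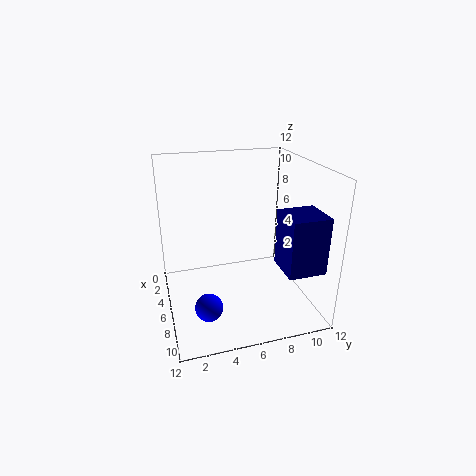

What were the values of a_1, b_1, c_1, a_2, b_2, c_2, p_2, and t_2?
a_1 = 10.5; b_1 = 2.5; c_1 = 3; a_2 = 8; b_2 = 8.5; c_2 = 4.5; p_2 = 3; t_2 = 4.5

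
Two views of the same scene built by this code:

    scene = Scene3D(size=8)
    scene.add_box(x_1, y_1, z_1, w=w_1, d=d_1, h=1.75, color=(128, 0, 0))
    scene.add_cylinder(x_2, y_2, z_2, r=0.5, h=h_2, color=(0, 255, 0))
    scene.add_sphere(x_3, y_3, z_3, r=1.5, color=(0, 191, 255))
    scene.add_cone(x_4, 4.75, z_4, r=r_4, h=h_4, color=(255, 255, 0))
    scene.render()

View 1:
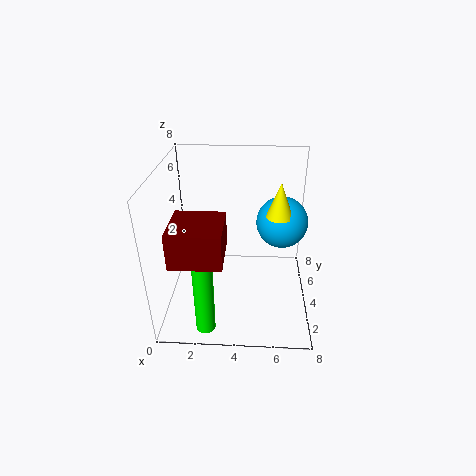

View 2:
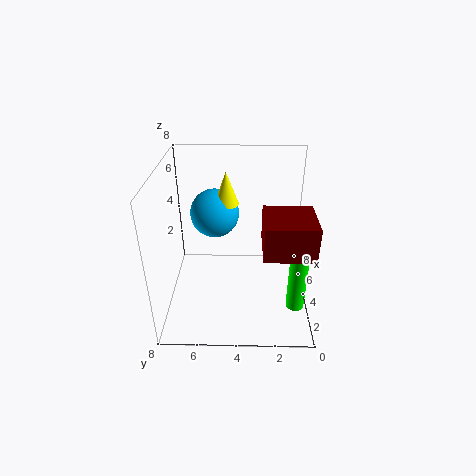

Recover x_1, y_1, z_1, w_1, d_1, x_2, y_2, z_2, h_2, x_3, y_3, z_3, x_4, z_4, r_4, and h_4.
x_1 = 1
y_1 = 0.25
z_1 = 4.5
w_1 = 2.5
d_1 = 2.5
x_2 = 2.5
y_2 = 0.75
z_2 = 0.5
h_2 = 4
x_3 = 6.5
y_3 = 5.5
z_3 = 4.25
x_4 = 6.25
z_4 = 5
r_4 = 0.75
h_4 = 2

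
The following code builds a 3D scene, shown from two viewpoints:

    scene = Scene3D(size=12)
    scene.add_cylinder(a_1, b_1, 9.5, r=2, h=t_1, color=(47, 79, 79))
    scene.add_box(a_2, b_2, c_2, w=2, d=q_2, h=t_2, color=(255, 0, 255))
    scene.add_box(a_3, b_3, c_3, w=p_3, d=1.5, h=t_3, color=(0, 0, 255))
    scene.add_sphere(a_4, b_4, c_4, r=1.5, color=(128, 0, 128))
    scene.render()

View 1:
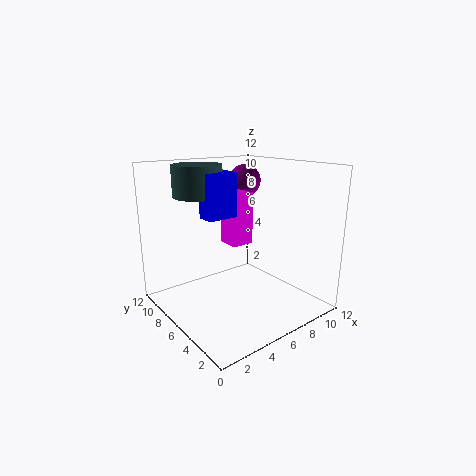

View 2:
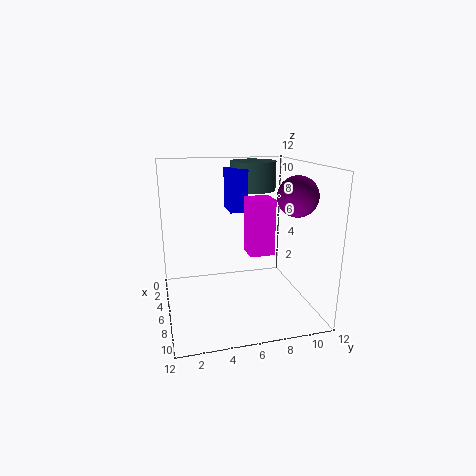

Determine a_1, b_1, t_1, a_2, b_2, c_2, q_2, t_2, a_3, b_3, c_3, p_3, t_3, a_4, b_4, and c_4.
a_1 = 3.5, b_1 = 8, t_1 = 2.5, a_2 = 6, b_2 = 6.5, c_2 = 5, q_2 = 2, t_2 = 4.5, a_3 = 3, b_3 = 5.5, c_3 = 8, p_3 = 2.5, t_3 = 3.5, a_4 = 9.5, b_4 = 9.5, c_4 = 10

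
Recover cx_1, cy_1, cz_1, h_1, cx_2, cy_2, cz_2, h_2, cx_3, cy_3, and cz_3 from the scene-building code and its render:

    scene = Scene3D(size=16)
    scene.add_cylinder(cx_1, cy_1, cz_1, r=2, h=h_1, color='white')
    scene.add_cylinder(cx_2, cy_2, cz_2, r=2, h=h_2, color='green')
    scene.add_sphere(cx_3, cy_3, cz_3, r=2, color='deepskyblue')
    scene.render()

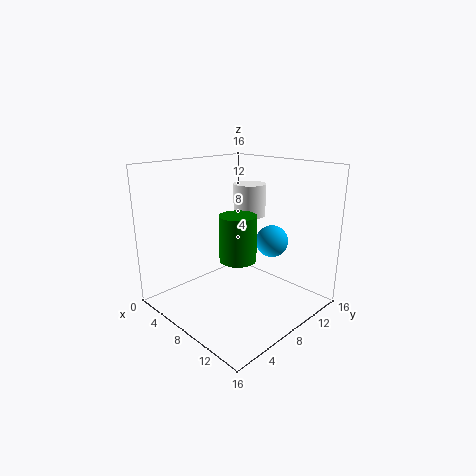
cx_1 = 5, cy_1 = 13, cz_1 = 9, h_1 = 4, cx_2 = 9, cy_2 = 7, cz_2 = 6, h_2 = 5, cx_3 = 8, cy_3 = 14, cz_3 = 6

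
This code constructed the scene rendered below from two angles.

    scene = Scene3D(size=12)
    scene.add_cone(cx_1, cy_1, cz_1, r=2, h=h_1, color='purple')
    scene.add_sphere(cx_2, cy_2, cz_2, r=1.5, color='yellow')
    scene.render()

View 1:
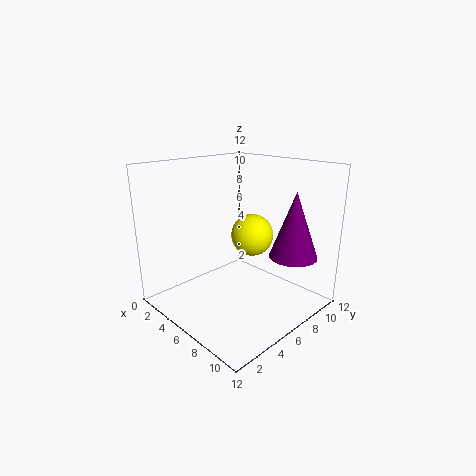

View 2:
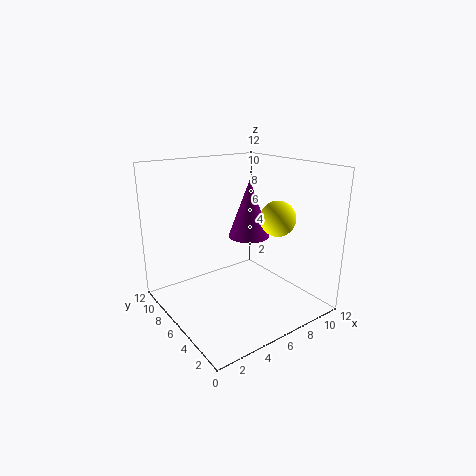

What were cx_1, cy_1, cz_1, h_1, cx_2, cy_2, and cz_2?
cx_1 = 9.5
cy_1 = 9
cz_1 = 4.5
h_1 = 5.5
cx_2 = 9
cy_2 = 4.5
cz_2 = 7.5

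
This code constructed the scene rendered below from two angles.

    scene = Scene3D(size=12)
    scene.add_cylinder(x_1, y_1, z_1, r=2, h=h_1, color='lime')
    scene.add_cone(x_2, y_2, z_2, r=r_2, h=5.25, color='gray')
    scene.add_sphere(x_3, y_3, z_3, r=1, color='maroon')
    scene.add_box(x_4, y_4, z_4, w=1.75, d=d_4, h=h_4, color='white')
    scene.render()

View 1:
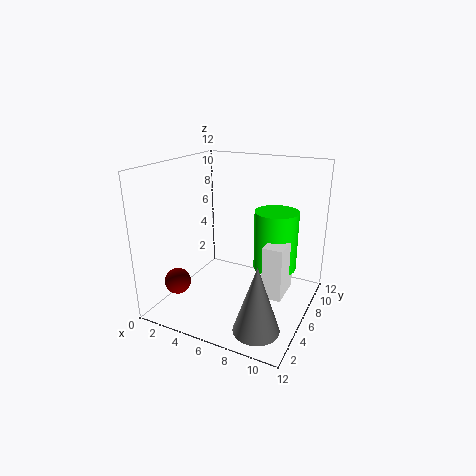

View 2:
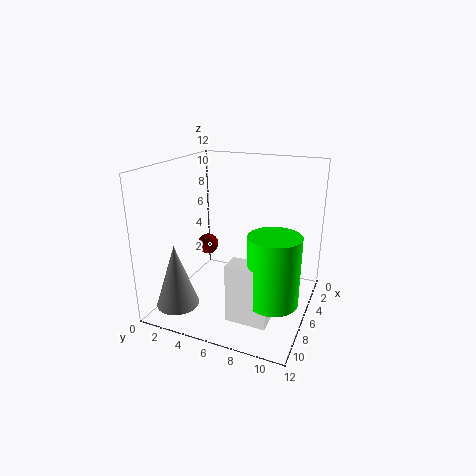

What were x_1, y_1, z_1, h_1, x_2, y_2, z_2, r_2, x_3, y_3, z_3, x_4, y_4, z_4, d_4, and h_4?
x_1 = 8, y_1 = 9.75, z_1 = 2, h_1 = 5.5, x_2 = 9.5, y_2 = 2, z_2 = 0.75, r_2 = 1.75, x_3 = 3, y_3 = 1.5, z_3 = 3.5, x_4 = 8, y_4 = 6.5, z_4 = 0.5, d_4 = 3.25, h_4 = 4.75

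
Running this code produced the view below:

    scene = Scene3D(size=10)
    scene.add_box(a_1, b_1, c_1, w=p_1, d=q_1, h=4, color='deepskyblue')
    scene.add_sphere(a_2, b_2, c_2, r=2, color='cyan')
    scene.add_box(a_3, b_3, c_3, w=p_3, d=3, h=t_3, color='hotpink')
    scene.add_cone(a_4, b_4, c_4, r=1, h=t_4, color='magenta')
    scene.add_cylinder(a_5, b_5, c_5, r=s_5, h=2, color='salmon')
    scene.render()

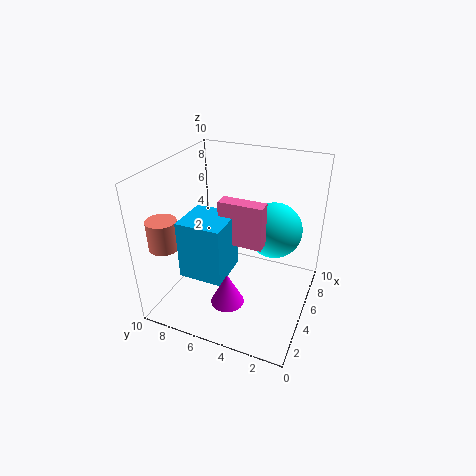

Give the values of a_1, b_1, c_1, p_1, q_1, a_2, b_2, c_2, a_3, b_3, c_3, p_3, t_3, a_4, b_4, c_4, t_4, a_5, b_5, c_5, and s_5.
a_1 = 2; b_1 = 5; c_1 = 3; p_1 = 3; q_1 = 3; a_2 = 7; b_2 = 3; c_2 = 5; a_3 = 4; b_3 = 3; c_3 = 5; p_3 = 1; t_3 = 3; a_4 = 1; b_4 = 4; c_4 = 3; t_4 = 2; a_5 = 2; b_5 = 9; c_5 = 5; s_5 = 1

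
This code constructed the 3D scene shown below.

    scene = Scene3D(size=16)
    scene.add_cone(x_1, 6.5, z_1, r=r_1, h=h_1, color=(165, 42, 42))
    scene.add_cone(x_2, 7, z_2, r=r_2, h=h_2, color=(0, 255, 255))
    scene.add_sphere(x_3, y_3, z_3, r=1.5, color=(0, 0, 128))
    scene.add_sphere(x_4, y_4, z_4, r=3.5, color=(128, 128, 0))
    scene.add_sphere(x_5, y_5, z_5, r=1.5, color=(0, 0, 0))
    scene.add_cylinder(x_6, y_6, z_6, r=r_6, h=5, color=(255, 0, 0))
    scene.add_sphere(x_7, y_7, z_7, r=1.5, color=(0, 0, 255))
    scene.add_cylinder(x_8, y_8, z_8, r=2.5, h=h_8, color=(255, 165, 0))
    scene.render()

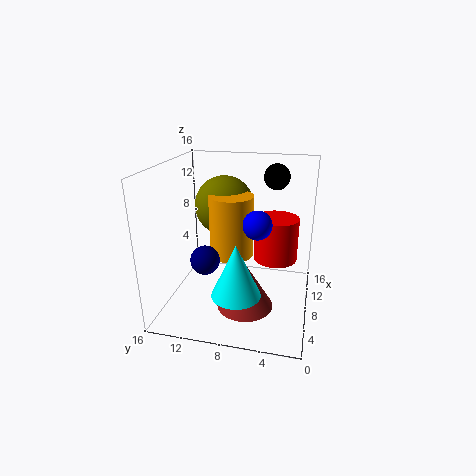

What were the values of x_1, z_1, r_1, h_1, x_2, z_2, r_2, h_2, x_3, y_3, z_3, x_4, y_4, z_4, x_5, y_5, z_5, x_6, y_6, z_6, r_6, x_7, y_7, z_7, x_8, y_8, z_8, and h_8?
x_1 = 5
z_1 = 1.5
r_1 = 3
h_1 = 5
x_2 = 3
z_2 = 4
r_2 = 2.5
h_2 = 5.5
x_3 = 4
y_3 = 10.5
z_3 = 7
x_4 = 11.5
y_4 = 10.5
z_4 = 10.5
x_5 = 12.5
y_5 = 4.5
z_5 = 14
x_6 = 10
y_6 = 4
z_6 = 5
r_6 = 2.5
x_7 = 6
y_7 = 5.5
z_7 = 10.5
x_8 = 9
y_8 = 9
z_8 = 5.5
h_8 = 7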